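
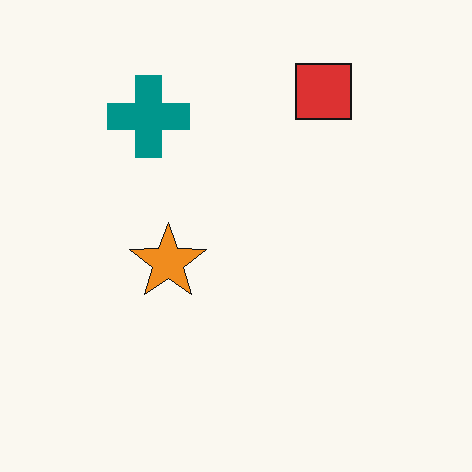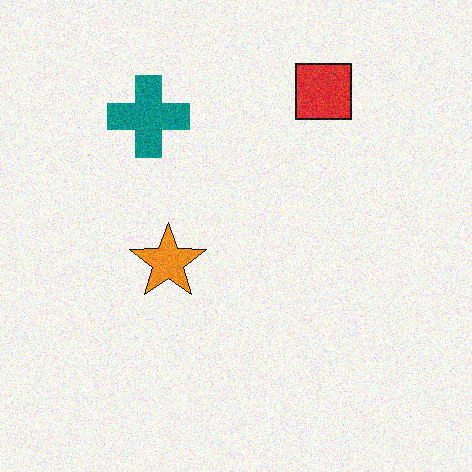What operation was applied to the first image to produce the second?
The second image is the first degraded with visible gaussian noise.

Random speckle covers the whole image, including the flat background.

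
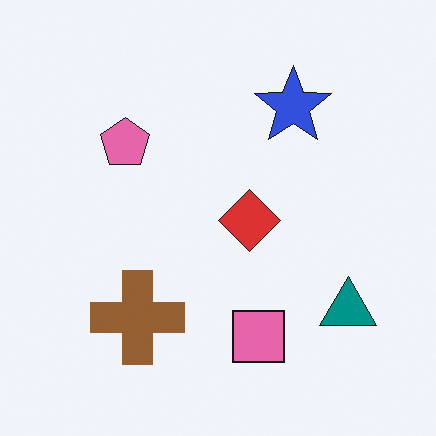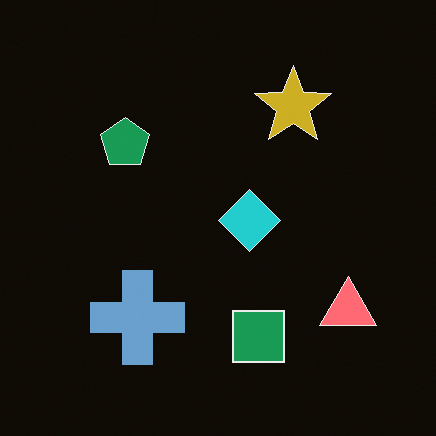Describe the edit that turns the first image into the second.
It was color-inverted (negative).

The light background has become dark and every shape's color is its complement — a photographic negative.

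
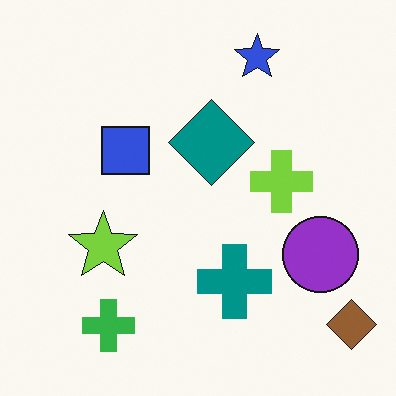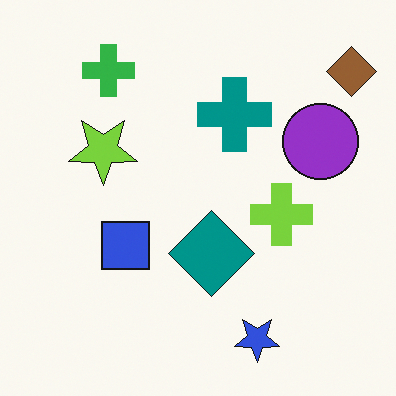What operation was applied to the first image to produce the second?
The transformation is: flipped vertically (top ↔ bottom).

The blue star is in the top of the first image and the bottom of the second — shapes on opposite sides of the horizontal midline have swapped in a mirror flip.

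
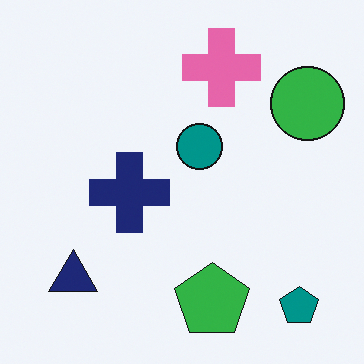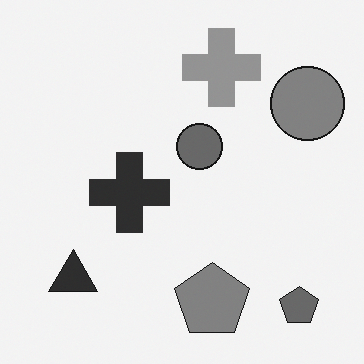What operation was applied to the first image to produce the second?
The transformation is: converted to grayscale.

All color is removed — every shape is now a shade of grey.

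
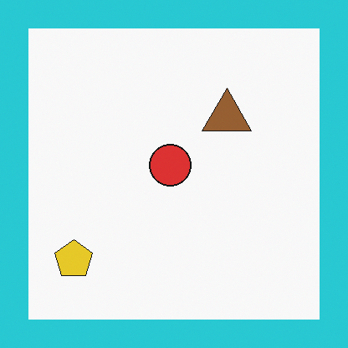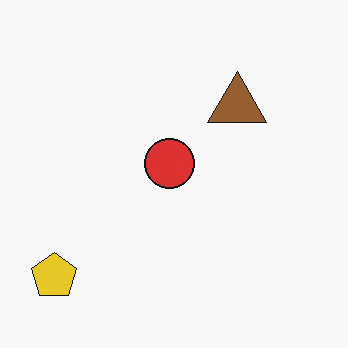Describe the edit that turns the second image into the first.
It was framed with a cyan border.

A solid cyan frame runs around the edge of the first image, with the content slightly shrunk inside it.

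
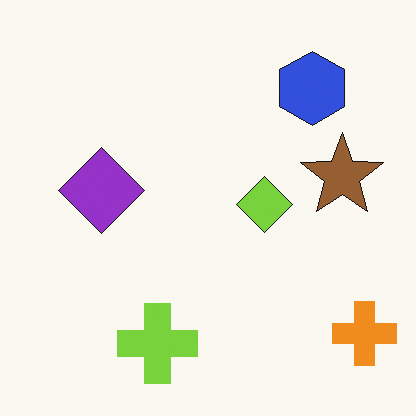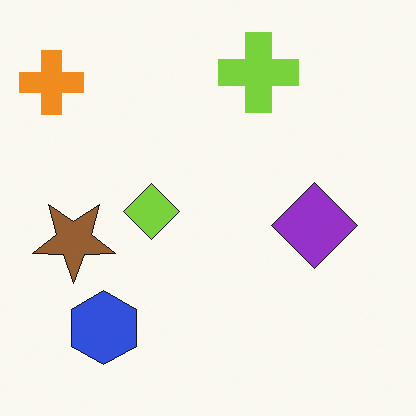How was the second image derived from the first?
Rotated 180°.

The orange cross sits in the bottom-right of the first image and the top-left of the second — consistent with a whole-image 180° rotation.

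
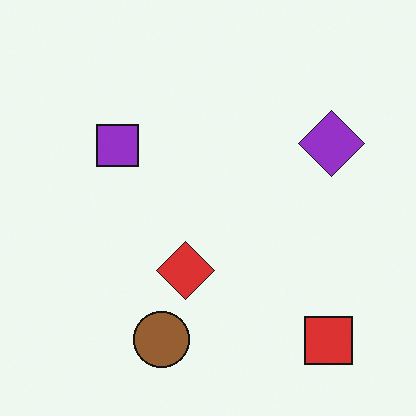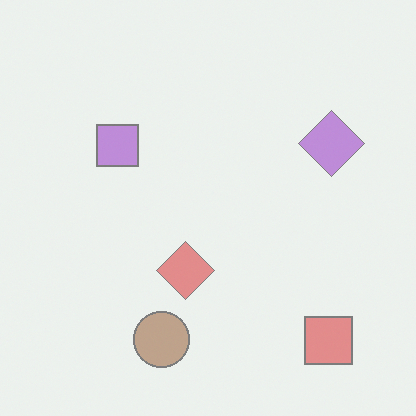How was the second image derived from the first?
It was given much lower contrast.

Tones are pushed toward mid-grey across the whole image — a global contrast change.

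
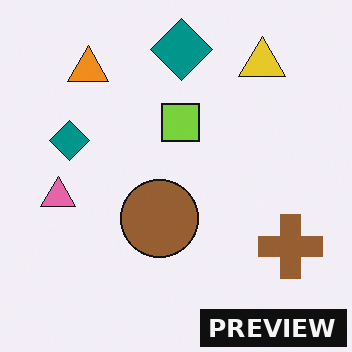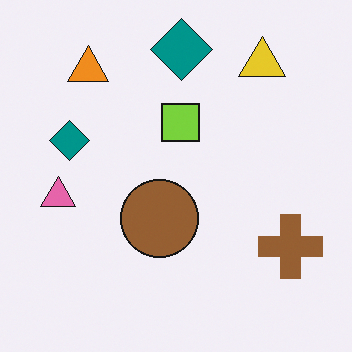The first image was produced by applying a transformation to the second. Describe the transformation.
Watermarked with the text "PREVIEW" in the lower-right corner.

A dark label reading "PREVIEW" appears in the lower-right corner.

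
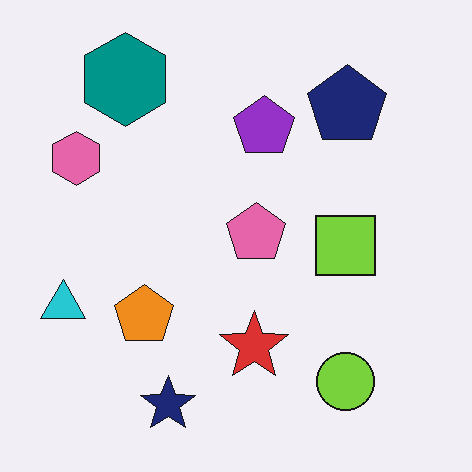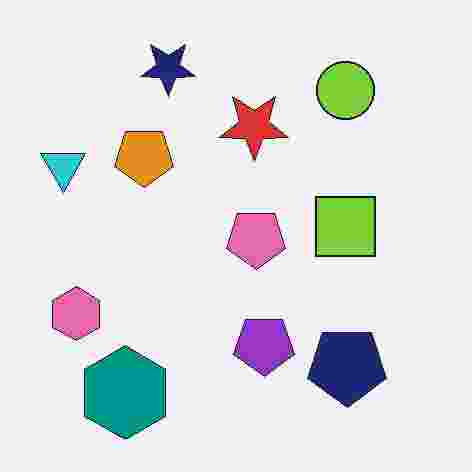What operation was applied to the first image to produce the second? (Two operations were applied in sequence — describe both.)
The image was flipped vertically (top ↔ bottom), then heavily JPEG-compressed with obvious blocking artifacts.

The navy star is in the bottom of the first image and the top of the second — shapes on opposite sides of the horizontal midline have swapped in a mirror flip. Blocky 8×8 compression artifacts appear around shape edges and the flat background shows ringing — characteristic JPEG degradation.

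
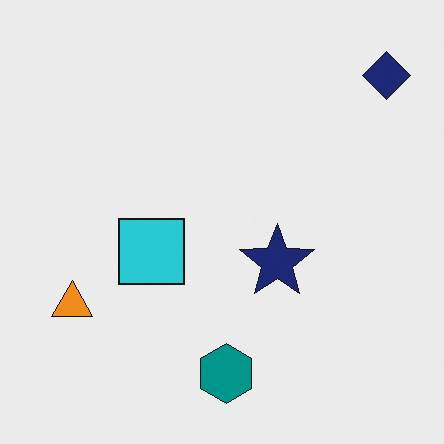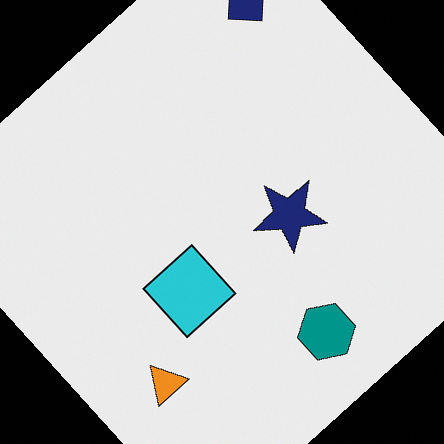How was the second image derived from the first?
This is the original image rotated counter-clockwise by a large amount — several tens of degrees.

Every shape is tilted by the same angle and the image corners show triangular fill wedges — a whole-image rotation by a non-right angle.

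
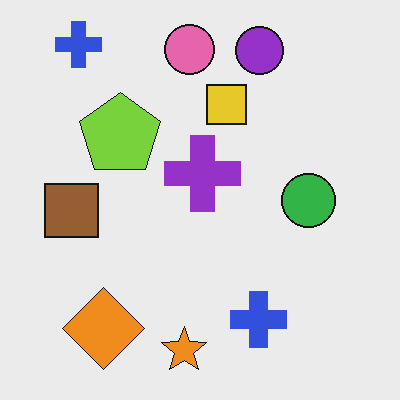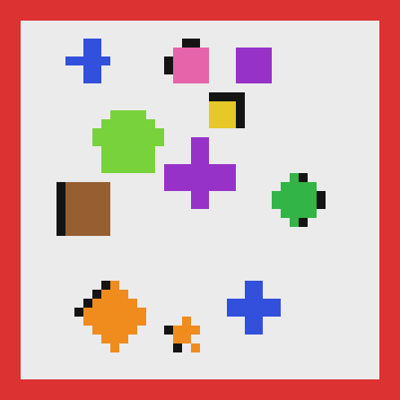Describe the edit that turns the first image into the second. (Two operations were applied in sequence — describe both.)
The second image is the first coarsely pixelated, then framed with a red border.

Shapes are reduced to large square blocks; fine edges and outlines are lost — a downscale-then-upscale (mosaic) effect. A solid red frame runs around the edge of the second image, with the content slightly shrunk inside it.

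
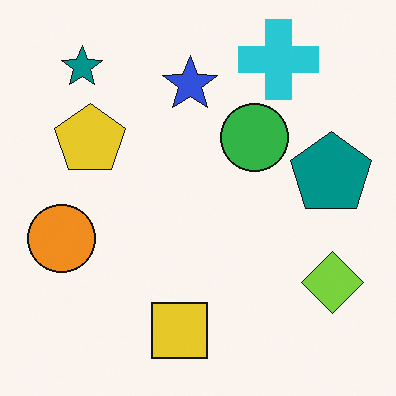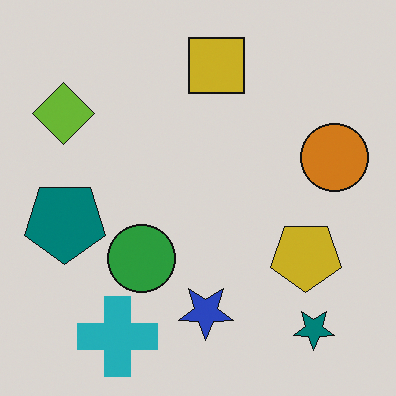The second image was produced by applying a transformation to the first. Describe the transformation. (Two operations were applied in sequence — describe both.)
The second image is the first rotated 180°, then darkened a little.

The teal star sits in the top-left of the first image and the bottom-right of the second — consistent with a whole-image 180° rotation. Every pixel — background and shapes alike — is uniformly darkened.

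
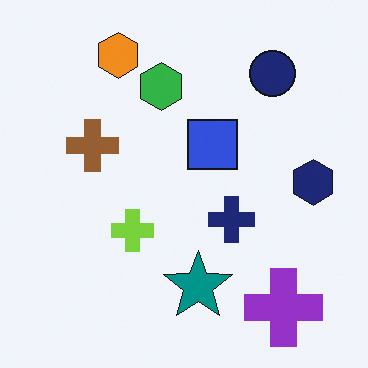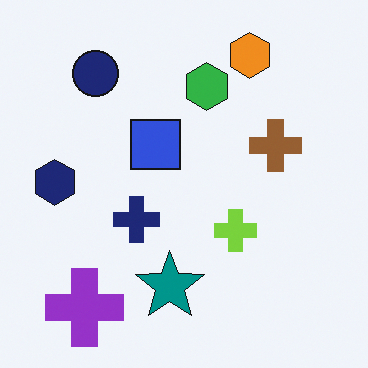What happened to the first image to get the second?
The transformation is: flipped horizontally (left ↔ right).

The navy hexagon is in the right of the first image and the left of the second — shapes on opposite sides of the vertical midline have swapped in a mirror flip.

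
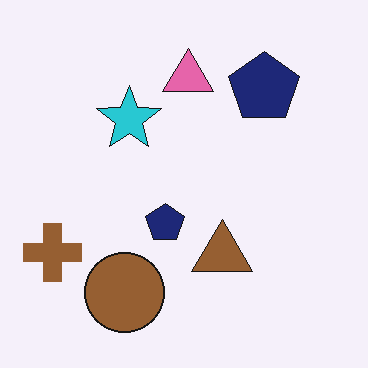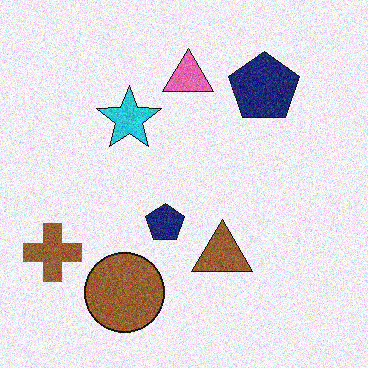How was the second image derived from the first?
Degraded with visible gaussian noise.

Random speckle covers the whole image, including the flat background.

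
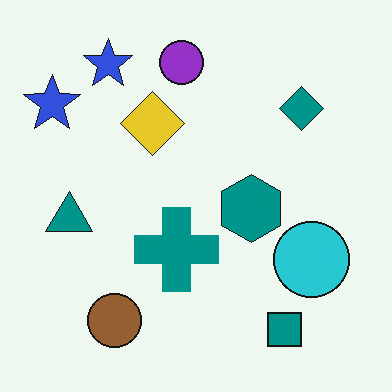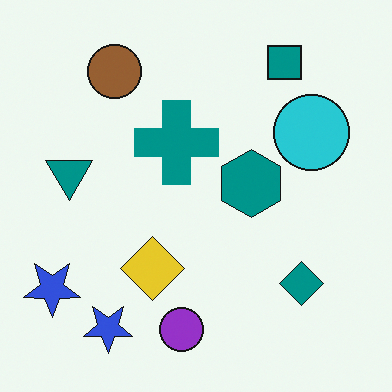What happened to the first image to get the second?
It was flipped vertically (top ↔ bottom).

The purple circle is in the top of the first image and the bottom of the second — shapes on opposite sides of the horizontal midline have swapped in a mirror flip.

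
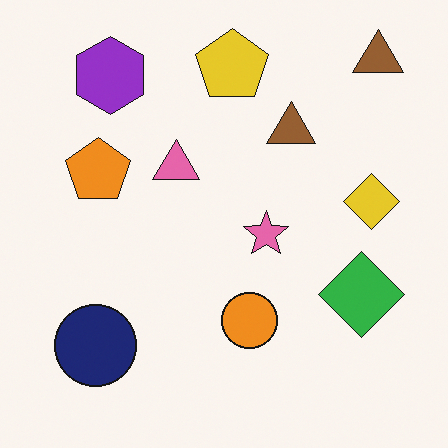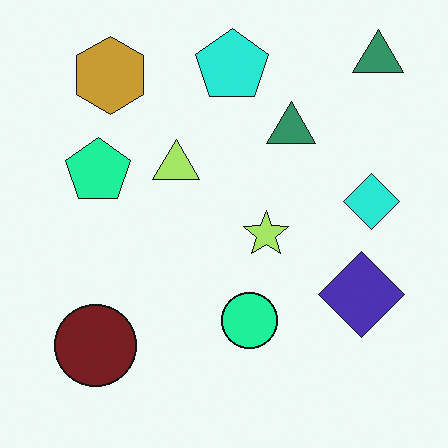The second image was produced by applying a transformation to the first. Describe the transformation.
The image was hue-shifted by a moderate amount.

Every shape's color has rotated by the same amount around the hue wheel — a uniform hue shift.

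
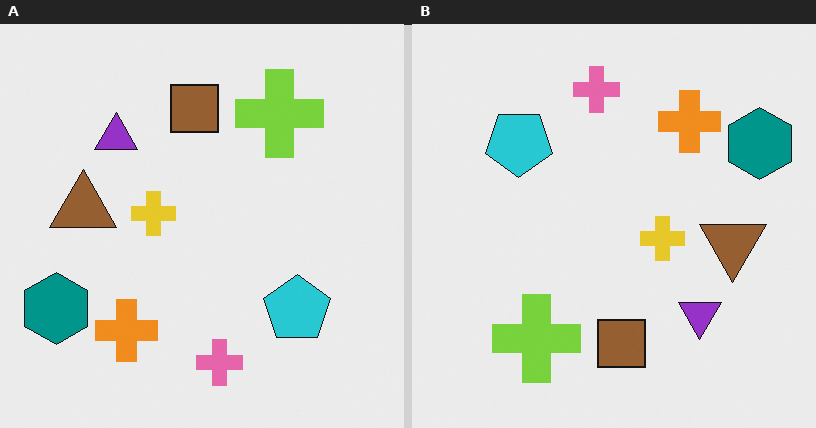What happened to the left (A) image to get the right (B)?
The right (B) image is the left (A) rotated 180°.

The teal hexagon sits in the bottom-left of the left (A) image and the top-right of the right (B) — consistent with a whole-image 180° rotation.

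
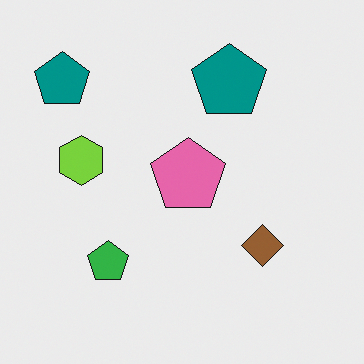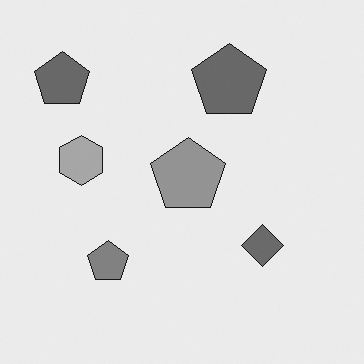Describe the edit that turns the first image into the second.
It was converted to grayscale.

All color is removed — every shape is now a shade of grey.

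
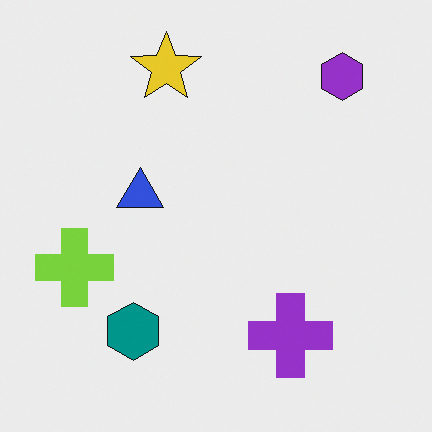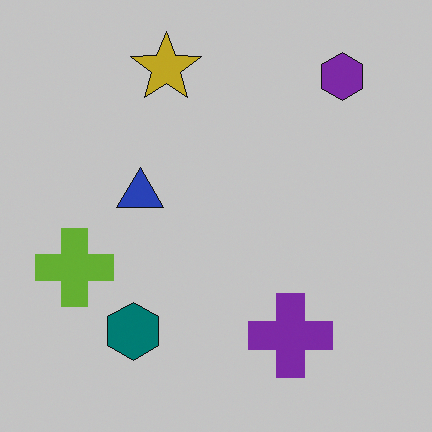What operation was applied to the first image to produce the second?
The image was darkened a little.

Every pixel — background and shapes alike — is uniformly darkened.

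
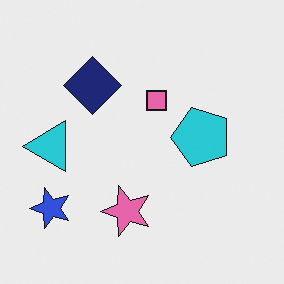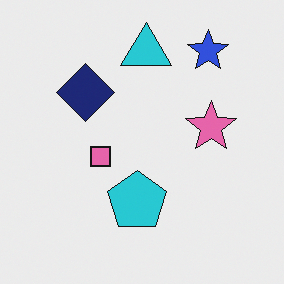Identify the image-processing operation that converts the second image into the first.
The transformation is: transposed (reflected across the top-left ↔ bottom-right diagonal).

Shapes have swapped their row and column positions — what was in the top-right is now in the bottom-left — a diagonal reflection.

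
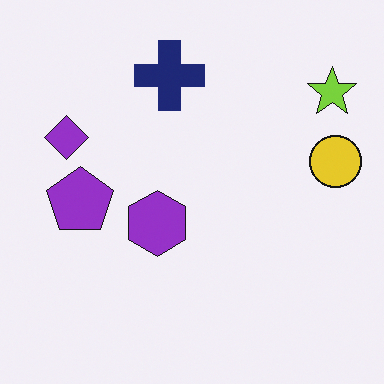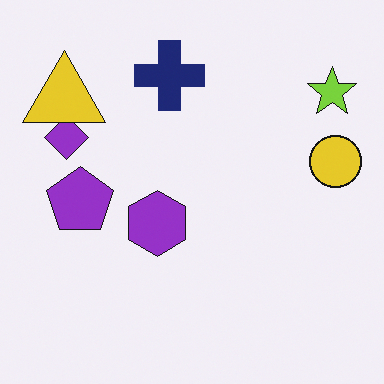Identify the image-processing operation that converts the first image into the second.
The image was overlaid with an additional yellow triangle.

A yellow triangle appears in the second image that is absent from the first.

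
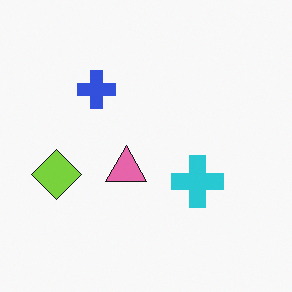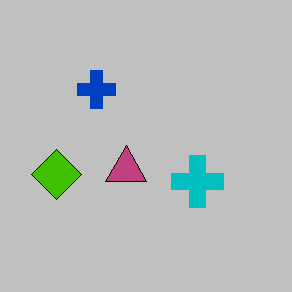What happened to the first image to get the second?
The transformation is: heavily posterized to just a handful of flat colors.

Each flat color has snapped to a coarser quantized level — most visibly, the near-white background has dropped to a flat grey.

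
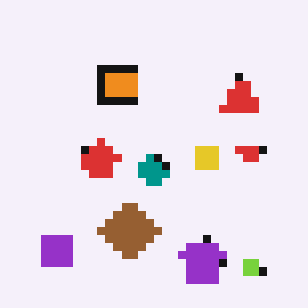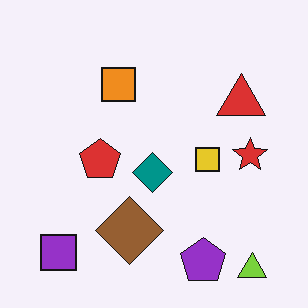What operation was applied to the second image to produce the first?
Pixelated into visible square blocks.

Shapes are reduced to large square blocks; fine edges and outlines are lost — a downscale-then-upscale (mosaic) effect.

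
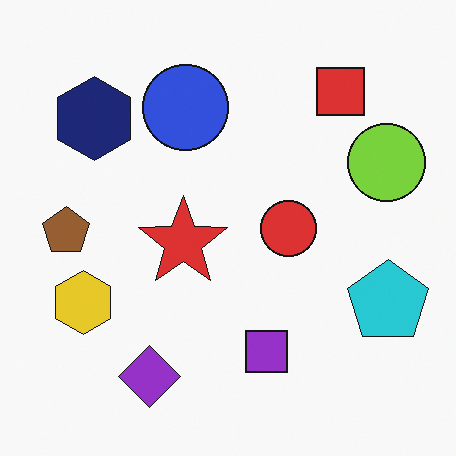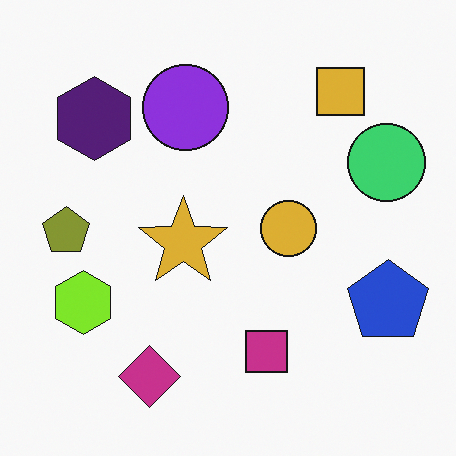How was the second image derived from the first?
The second image is the first hue-shifted by a small amount.

Every shape's color has rotated by the same amount around the hue wheel — a uniform hue shift.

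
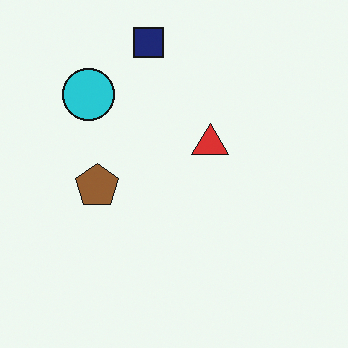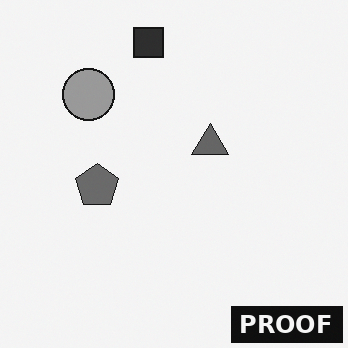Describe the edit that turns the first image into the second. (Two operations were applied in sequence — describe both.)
The transformation is: converted to grayscale, then watermarked with the text "PROOF" in the lower-right corner.

All color is removed — every shape is now a shade of grey. A dark label reading "PROOF" appears in the lower-right corner.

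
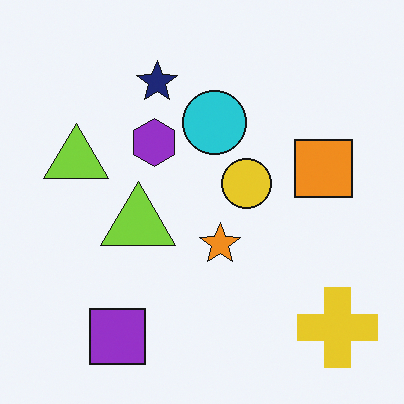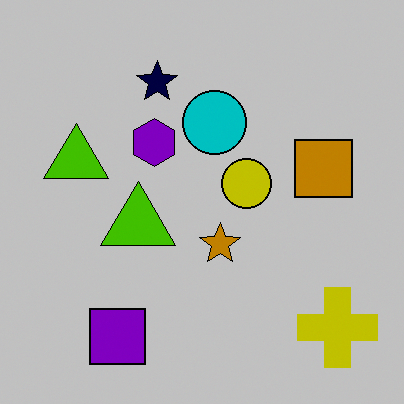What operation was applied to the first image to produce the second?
It was aggressively posterized.

Each flat color has snapped to a coarser quantized level — most visibly, the near-white background has dropped to a flat grey.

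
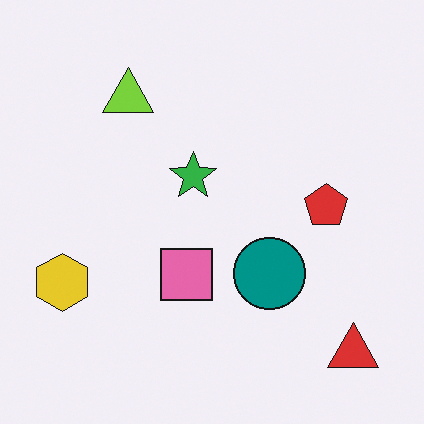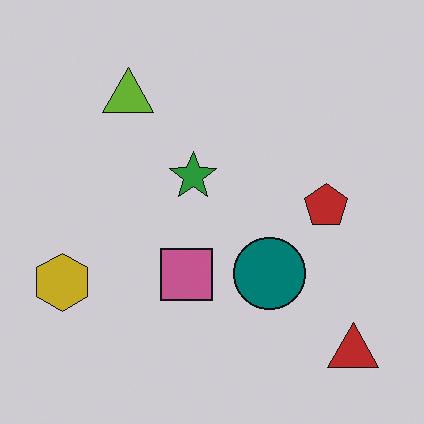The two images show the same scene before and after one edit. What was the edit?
The image was darkened a little.

Every pixel — background and shapes alike — is uniformly darkened.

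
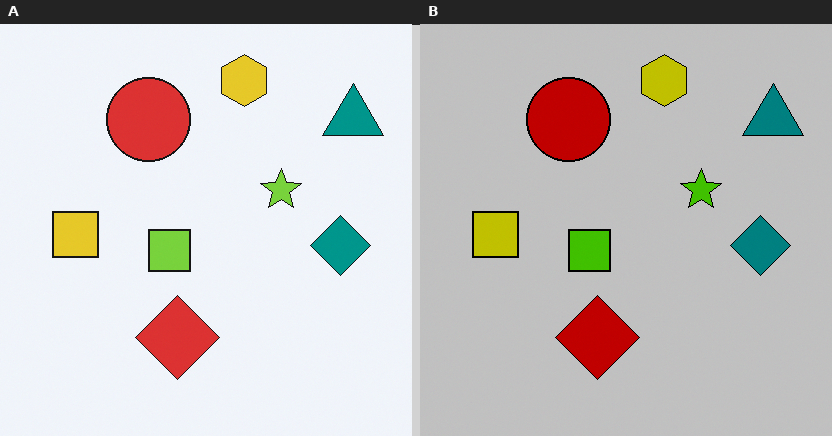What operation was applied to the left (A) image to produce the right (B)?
This is the original image heavily posterized to just a handful of flat colors.

Each flat color has snapped to a coarser quantized level — most visibly, the near-white background has dropped to a flat grey.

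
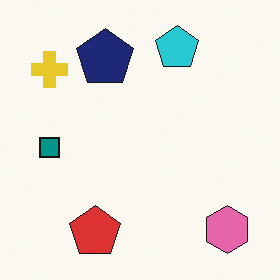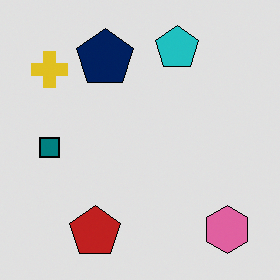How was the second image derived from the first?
Moderately posterized.

Each flat color has snapped to a coarser quantized level — most visibly, the near-white background has dropped to a flat grey.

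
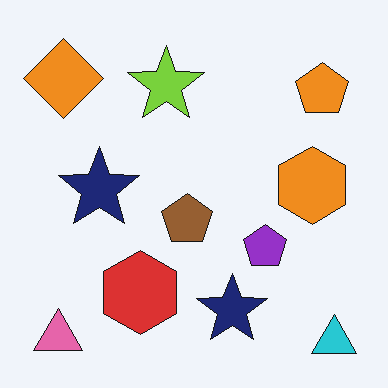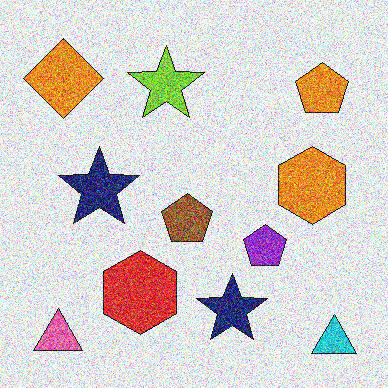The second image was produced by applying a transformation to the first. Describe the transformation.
It was degraded with strong gaussian noise.

Random speckle covers the whole image, including the flat background.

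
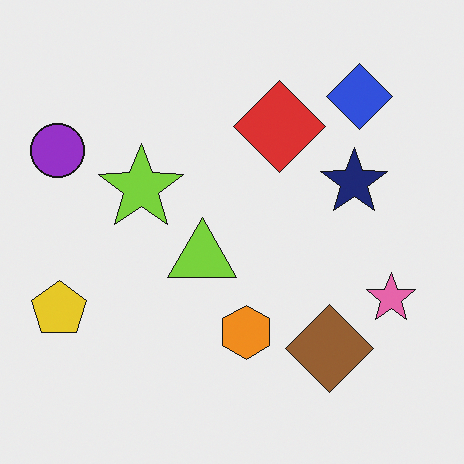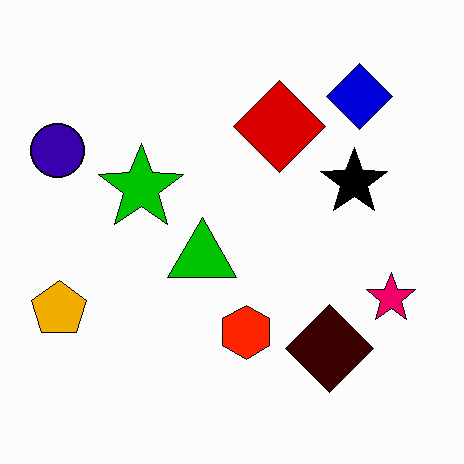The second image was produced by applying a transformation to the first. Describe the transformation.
The transformation is: given much higher contrast.

Tones are pushed away from mid-grey across the whole image — a global contrast change.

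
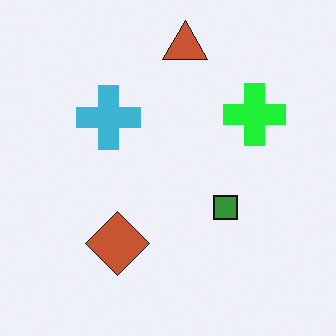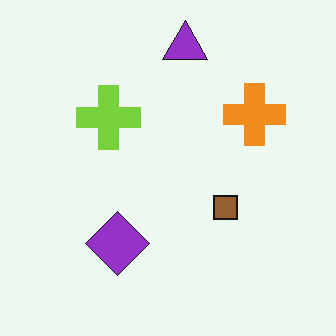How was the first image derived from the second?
This is the original image hue-shifted by a moderate amount.

Every shape's color has rotated by the same amount around the hue wheel — a uniform hue shift.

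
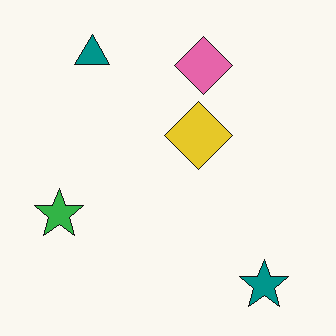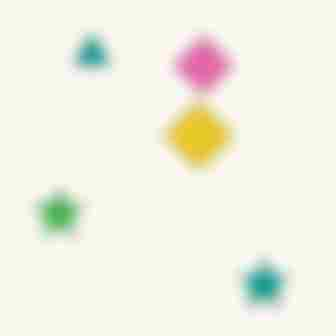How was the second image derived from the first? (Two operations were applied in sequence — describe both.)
It was strongly gaussian-blurred, then heavily JPEG-compressed with obvious blocking artifacts.

Shape edges and outlines are uniformly softened across the whole image. Blocky 8×8 compression artifacts appear around shape edges and the flat background shows ringing — characteristic JPEG degradation.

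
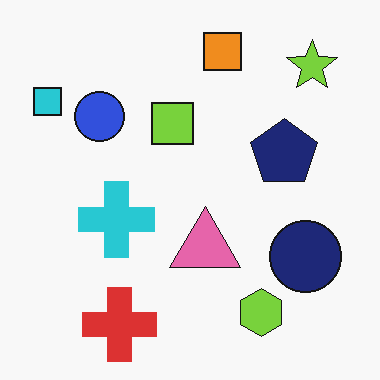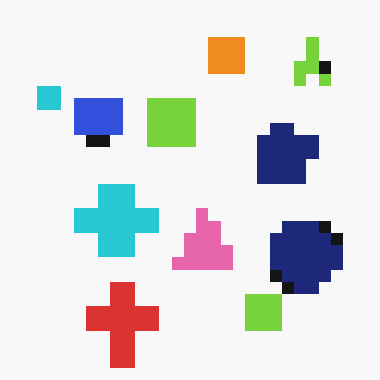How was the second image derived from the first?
Coarsely pixelated.

Shapes are reduced to large square blocks; fine edges and outlines are lost — a downscale-then-upscale (mosaic) effect.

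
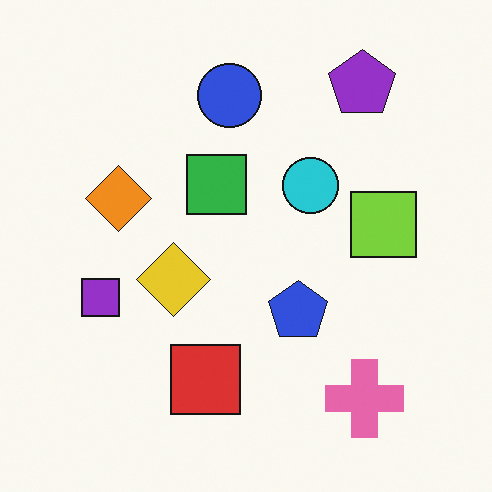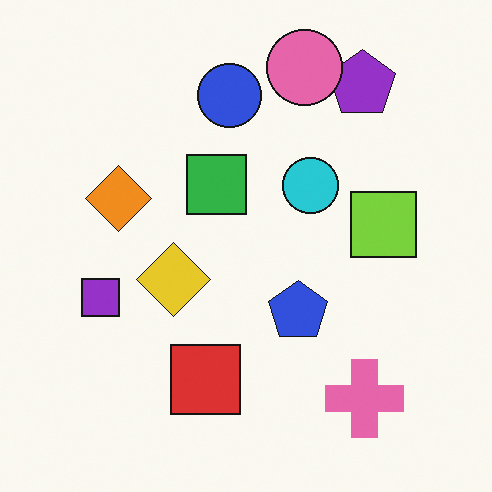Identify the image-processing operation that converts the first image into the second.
This is the original image overlaid with an additional pink circle.

A pink circle appears in the second image that is absent from the first.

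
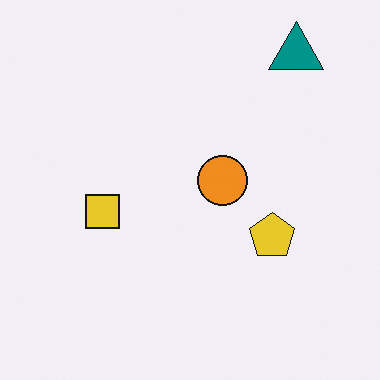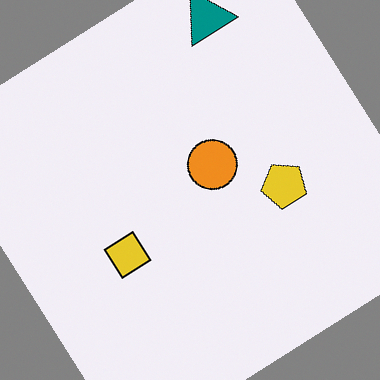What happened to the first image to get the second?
The transformation is: rotated counter-clockwise by a large amount — several tens of degrees.

Every shape is tilted by the same angle and the image corners show triangular fill wedges — a whole-image rotation by a non-right angle.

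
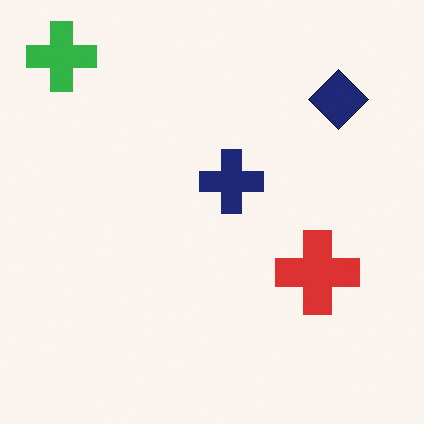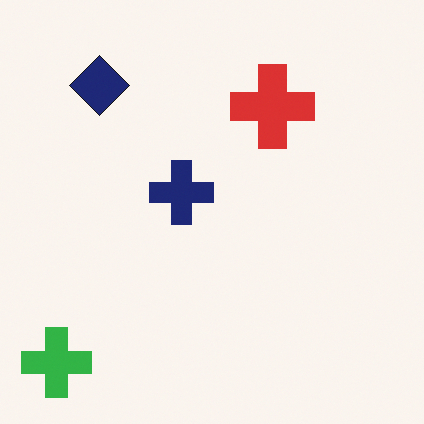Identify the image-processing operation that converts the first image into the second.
The image was rotated 90° counter-clockwise.

The green cross sits in the top-left of the first image and the bottom-left of the second — consistent with a whole-image 90° counter-clockwise rotation.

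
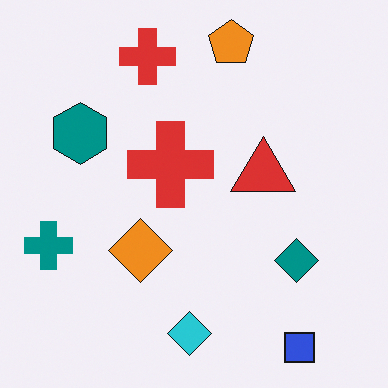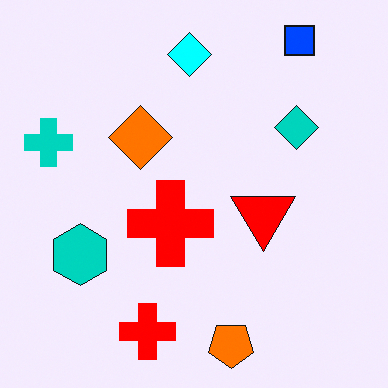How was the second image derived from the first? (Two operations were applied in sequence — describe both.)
The image was made much more vivid (saturation change), then flipped vertically (top ↔ bottom).

All colors are more vivid — a global saturation change. The blue square is in the bottom-right of the first image and the top-right of the second — shapes on opposite sides of the horizontal midline have swapped in a mirror flip.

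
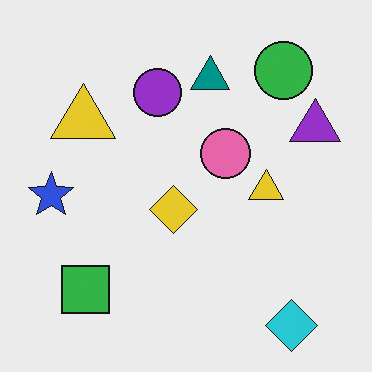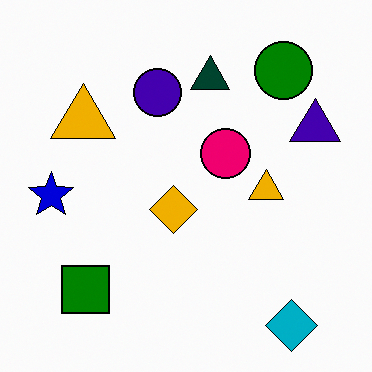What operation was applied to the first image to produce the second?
The transformation is: given much higher contrast.

Tones are pushed away from mid-grey across the whole image — a global contrast change.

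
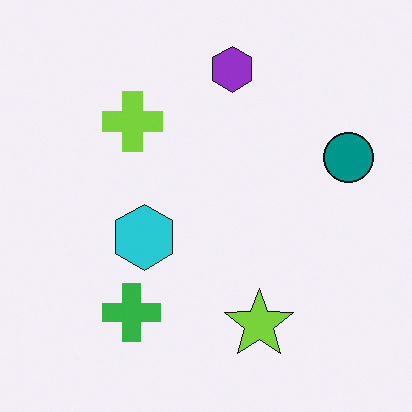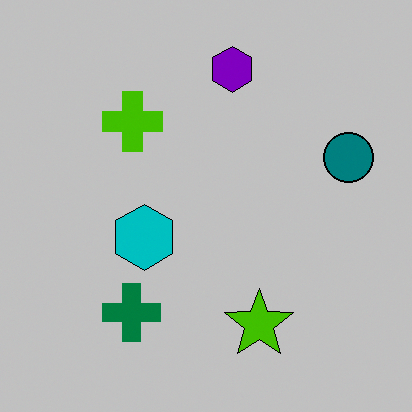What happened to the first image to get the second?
This is the original image heavily posterized to just a handful of flat colors.

Each flat color has snapped to a coarser quantized level — most visibly, the near-white background has dropped to a flat grey.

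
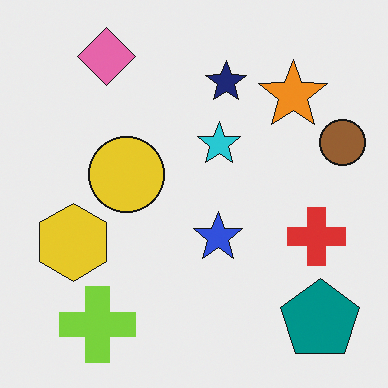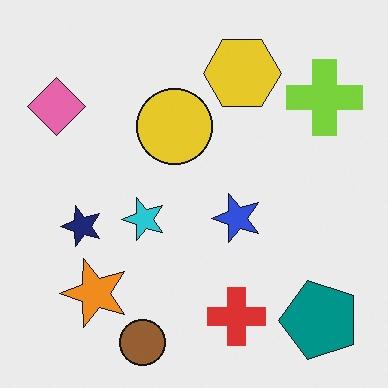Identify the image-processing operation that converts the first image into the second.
It was transposed (reflected across the top-left ↔ bottom-right diagonal).

Shapes have swapped their row and column positions — what was in the top-right is now in the bottom-left — a diagonal reflection.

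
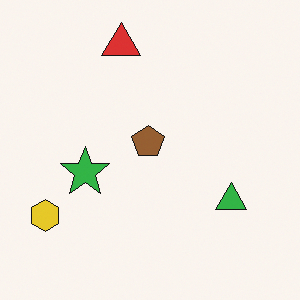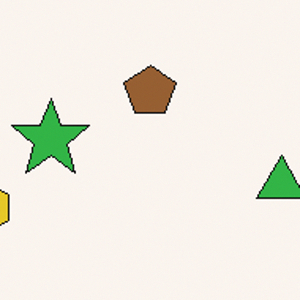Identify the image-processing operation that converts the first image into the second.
The transformation is: cropped slightly and scaled back up.

The visible shapes are larger and the field of view is narrower; shapes near the original edges may be partly or wholly outside the frame — a crop-and-rescale.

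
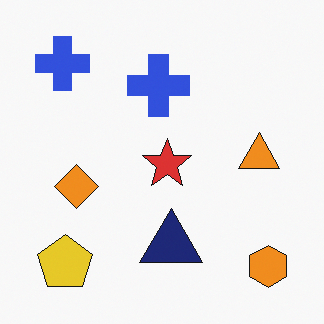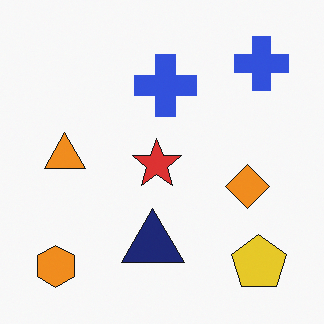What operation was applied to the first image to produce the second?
The image was flipped horizontally (left ↔ right).

The orange hexagon is in the bottom-right of the first image and the bottom-left of the second — shapes on opposite sides of the vertical midline have swapped in a mirror flip.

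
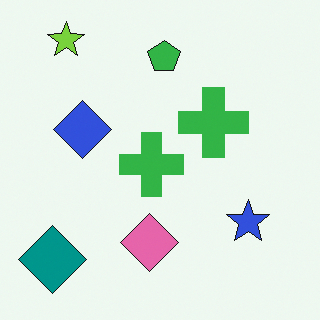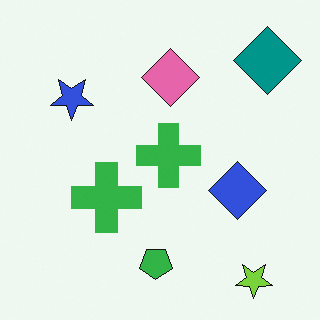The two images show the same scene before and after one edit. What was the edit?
The image was rotated 180°.

The lime star sits in the top-left of the first image and the bottom-right of the second — consistent with a whole-image 180° rotation.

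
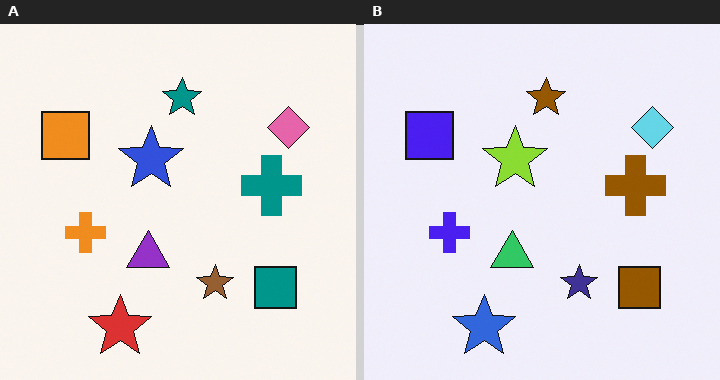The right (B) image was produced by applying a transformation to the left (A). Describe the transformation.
This is the original image hue-shifted through roughly half the color wheel.

Every shape's color has rotated by the same amount around the hue wheel — a uniform hue shift.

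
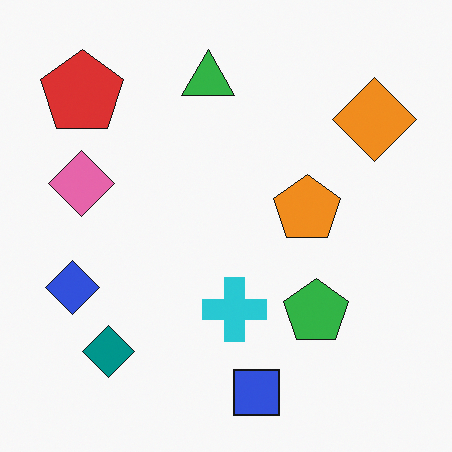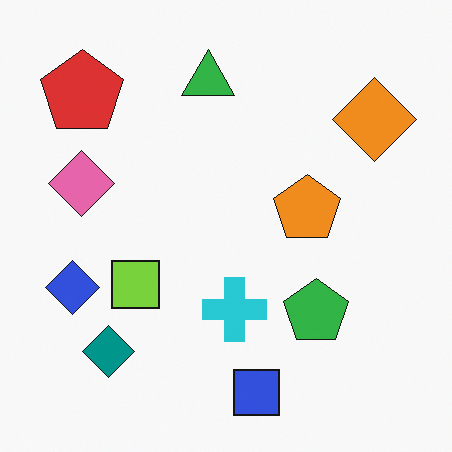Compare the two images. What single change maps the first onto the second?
The image was overlaid with an additional lime square.

A lime square appears in the second image that is absent from the first.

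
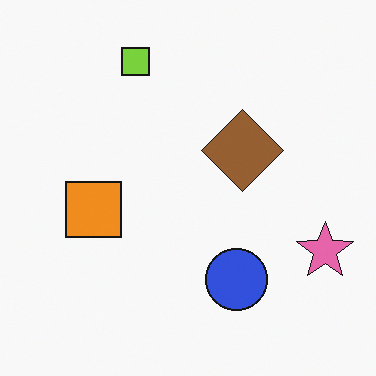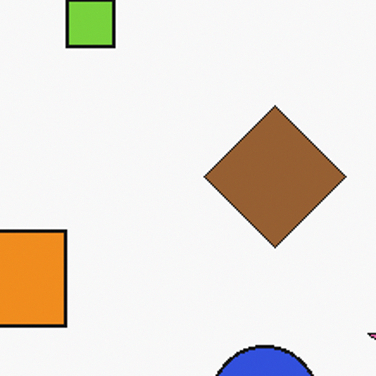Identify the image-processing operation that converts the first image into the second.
This is the original image cropped tightly and scaled back up.

The visible shapes are larger and the field of view is narrower; shapes near the original edges may be partly or wholly outside the frame — a crop-and-rescale.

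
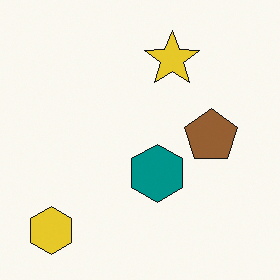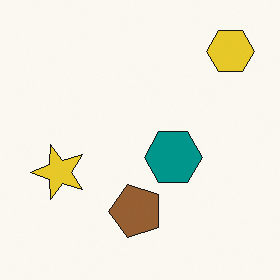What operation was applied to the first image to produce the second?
The image was transposed (reflected across the top-left ↔ bottom-right diagonal).

Shapes have swapped their row and column positions — what was in the top-right is now in the bottom-left — a diagonal reflection.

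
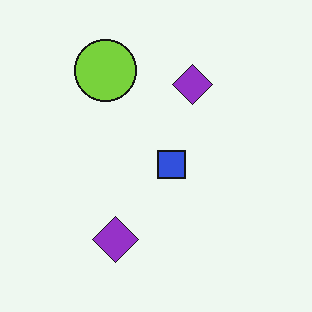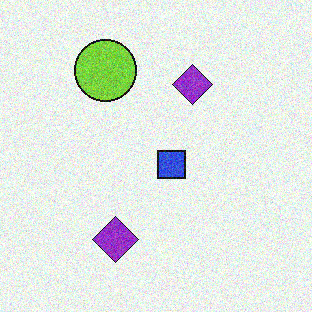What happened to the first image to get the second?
Degraded with visible gaussian noise.

Random speckle covers the whole image, including the flat background.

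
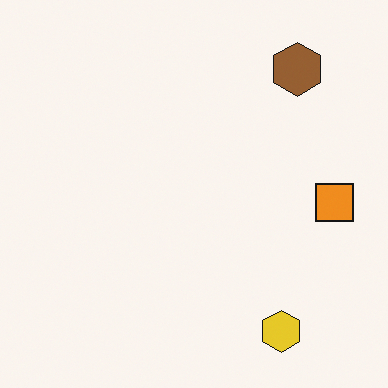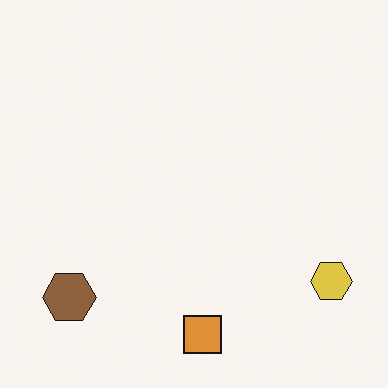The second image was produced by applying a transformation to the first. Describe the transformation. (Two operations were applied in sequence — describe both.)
Transposed (reflected across the top-left ↔ bottom-right diagonal), then slightly desaturated.

Shapes have swapped their row and column positions — what was in the top-right is now in the bottom-left — a diagonal reflection. All colors are more muted and greyish — a global saturation change.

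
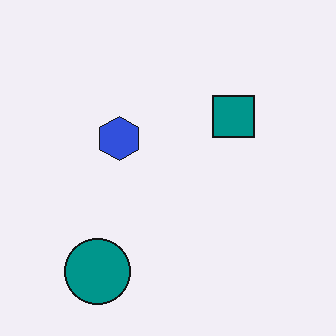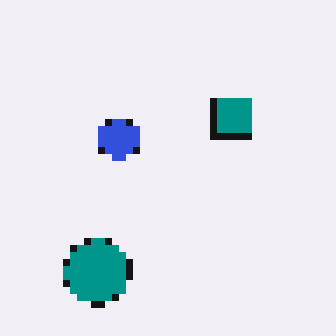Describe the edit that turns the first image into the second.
Moderately pixelated.

Shapes are reduced to large square blocks; fine edges and outlines are lost — a downscale-then-upscale (mosaic) effect.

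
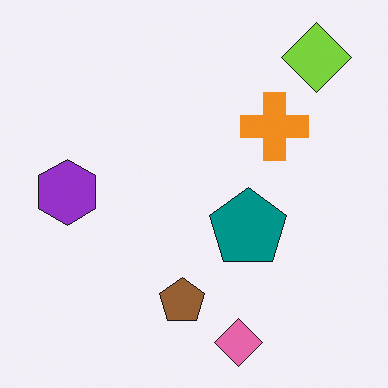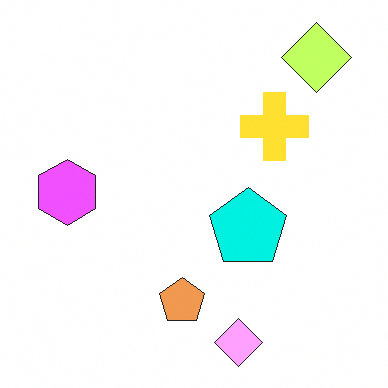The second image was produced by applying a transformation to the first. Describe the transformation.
This is the original image brightened a lot.

Every pixel — background and shapes alike — is uniformly brightened.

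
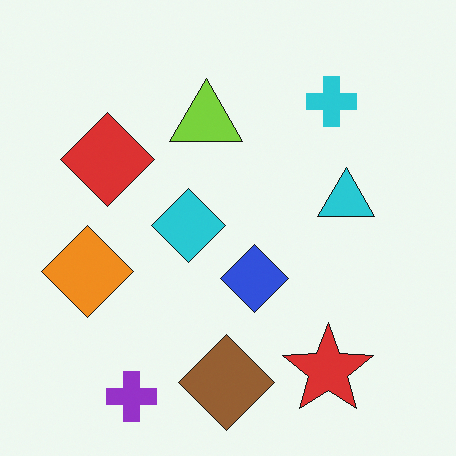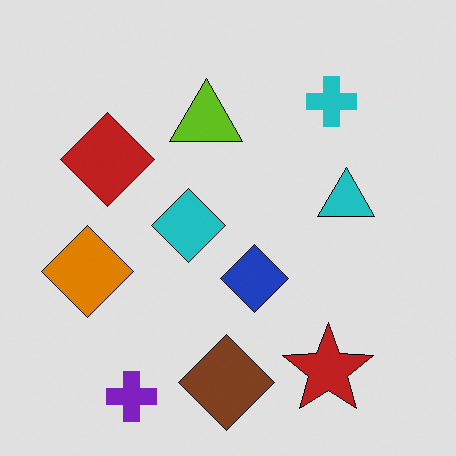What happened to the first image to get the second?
The second image is the first moderately posterized.

Each flat color has snapped to a coarser quantized level — most visibly, the near-white background has dropped to a flat grey.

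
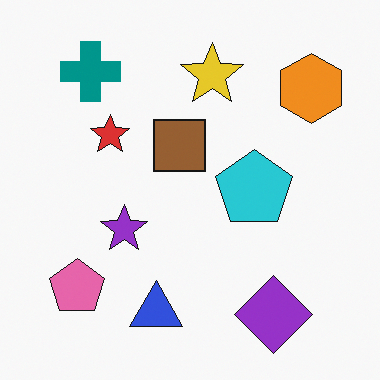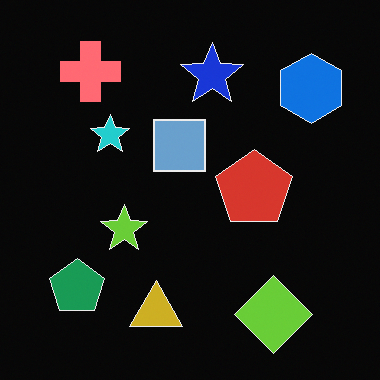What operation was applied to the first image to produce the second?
The transformation is: color-inverted (negative).

The light background has become dark and every shape's color is its complement — a photographic negative.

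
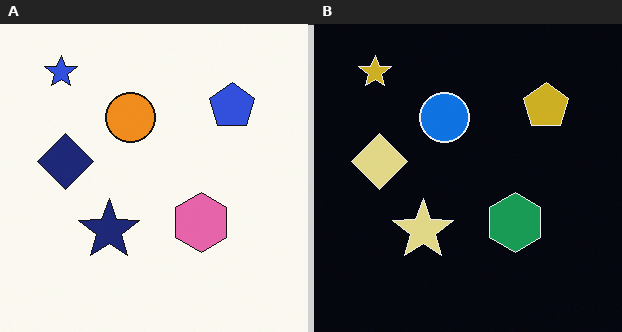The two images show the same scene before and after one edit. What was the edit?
It was color-inverted (negative).

The light background has become dark and every shape's color is its complement — a photographic negative.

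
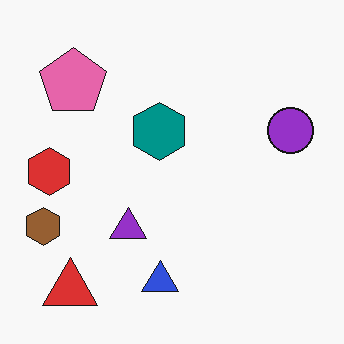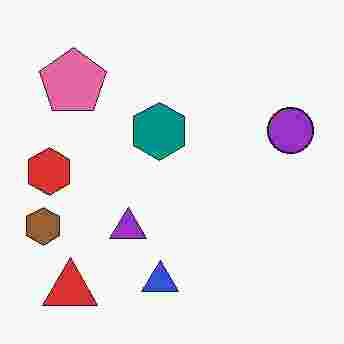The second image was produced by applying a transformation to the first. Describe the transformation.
This is the original image degraded with heavy JPEG compression.

Blocky 8×8 compression artifacts appear around shape edges and the flat background shows ringing — characteristic JPEG degradation.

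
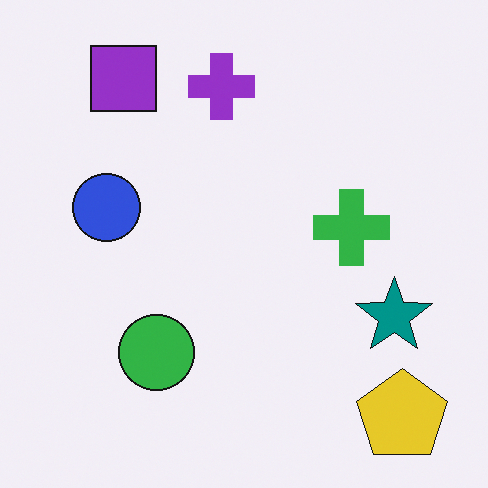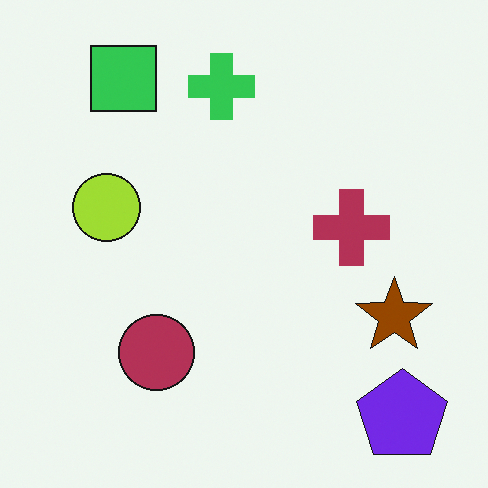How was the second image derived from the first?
Hue-shifted through roughly half the color wheel.

Every shape's color has rotated by the same amount around the hue wheel — a uniform hue shift.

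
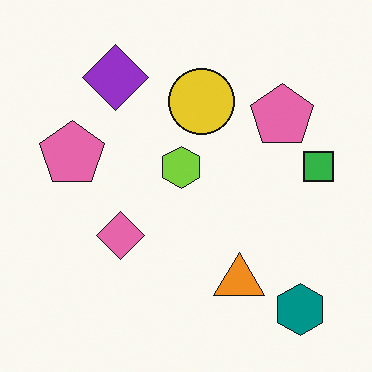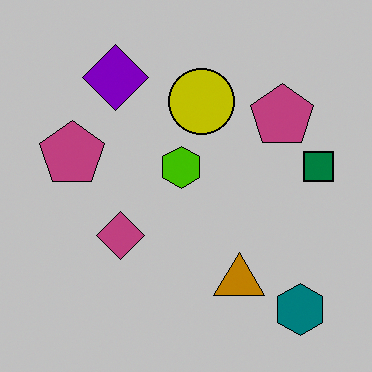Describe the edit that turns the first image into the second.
This is the original image heavily posterized to just a handful of flat colors.

Each flat color has snapped to a coarser quantized level — most visibly, the near-white background has dropped to a flat grey.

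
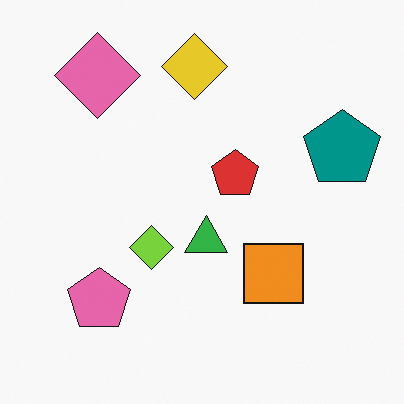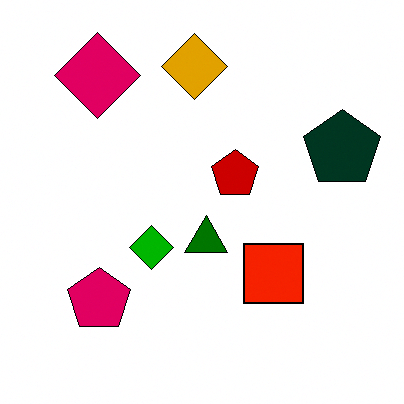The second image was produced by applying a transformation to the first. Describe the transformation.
This is the original image given much higher contrast.

Tones are pushed away from mid-grey across the whole image — a global contrast change.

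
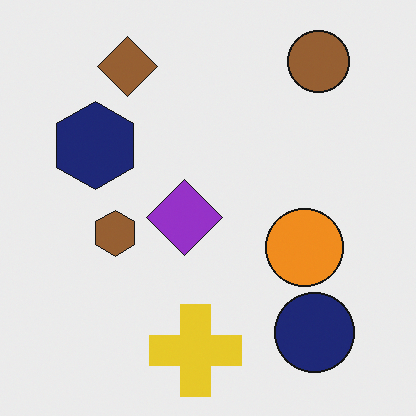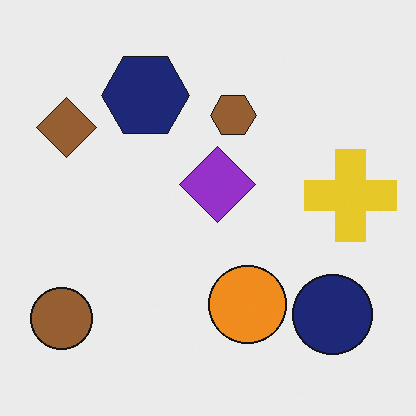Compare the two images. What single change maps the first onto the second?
It was transposed (reflected across the top-left ↔ bottom-right diagonal).

Shapes have swapped their row and column positions — what was in the top-right is now in the bottom-left — a diagonal reflection.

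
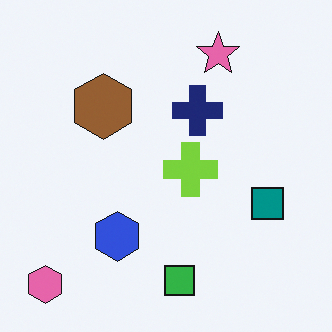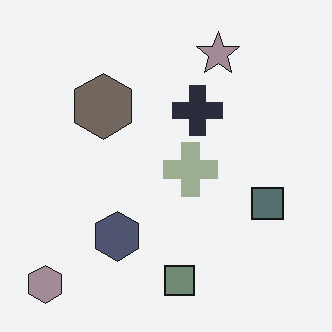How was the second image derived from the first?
Heavily desaturated.

All colors are more muted and greyish — a global saturation change.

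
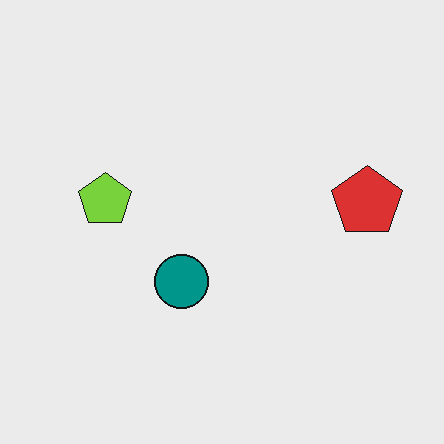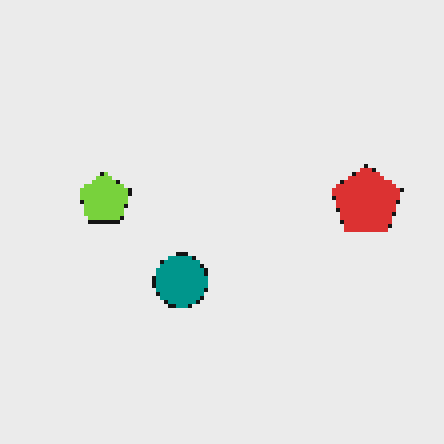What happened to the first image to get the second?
The image was lightly pixelated (a mild mosaic effect).

Shapes are reduced to large square blocks; fine edges and outlines are lost — a downscale-then-upscale (mosaic) effect.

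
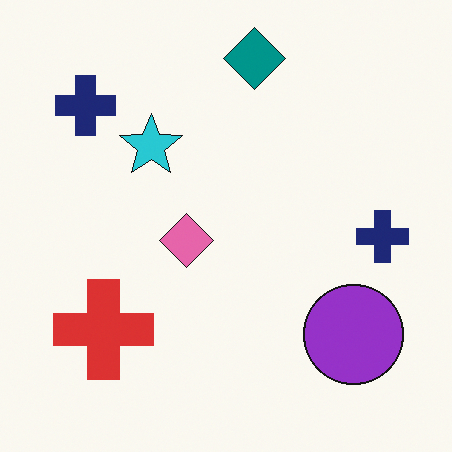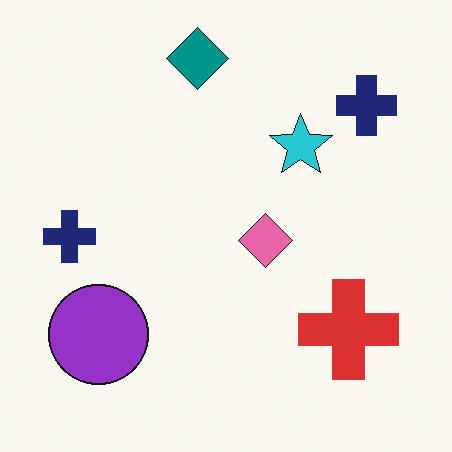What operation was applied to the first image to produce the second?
The image was flipped horizontally (left ↔ right).

The purple circle is in the bottom-right of the first image and the bottom-left of the second — shapes on opposite sides of the vertical midline have swapped in a mirror flip.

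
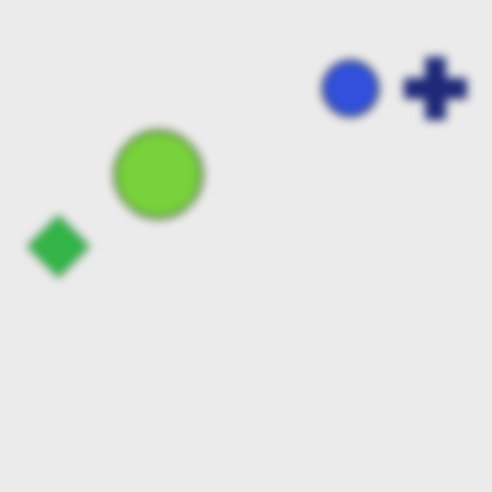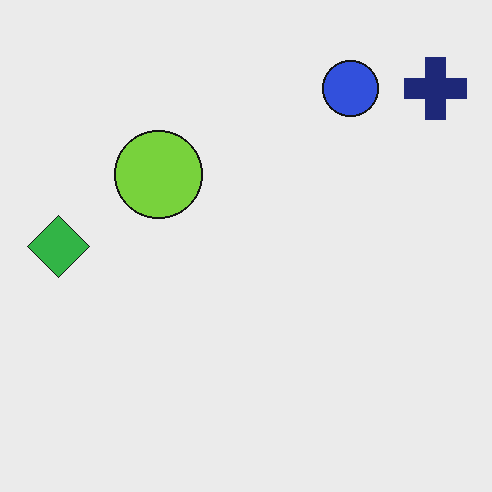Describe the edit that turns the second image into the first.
It was moderately blurred.

Shape edges and outlines are uniformly softened across the whole image.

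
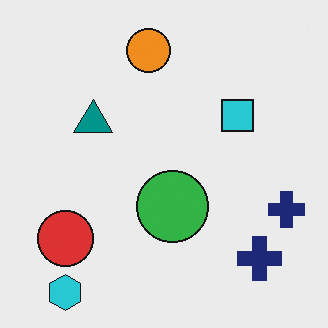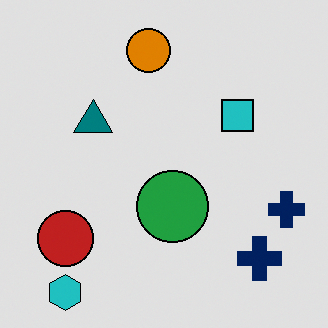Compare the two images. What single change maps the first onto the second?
The second image is the first moderately posterized.

Each flat color has snapped to a coarser quantized level — most visibly, the near-white background has dropped to a flat grey.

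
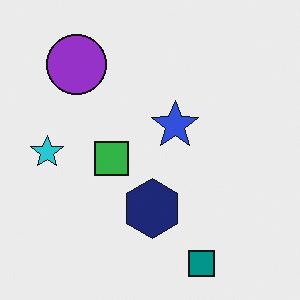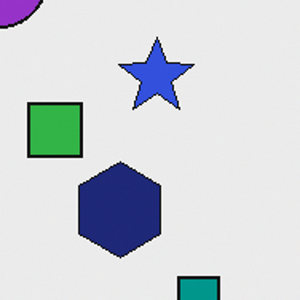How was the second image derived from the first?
Cropped to a modestly smaller region and rescaled.

The visible shapes are larger and the field of view is narrower; shapes near the original edges may be partly or wholly outside the frame — a crop-and-rescale.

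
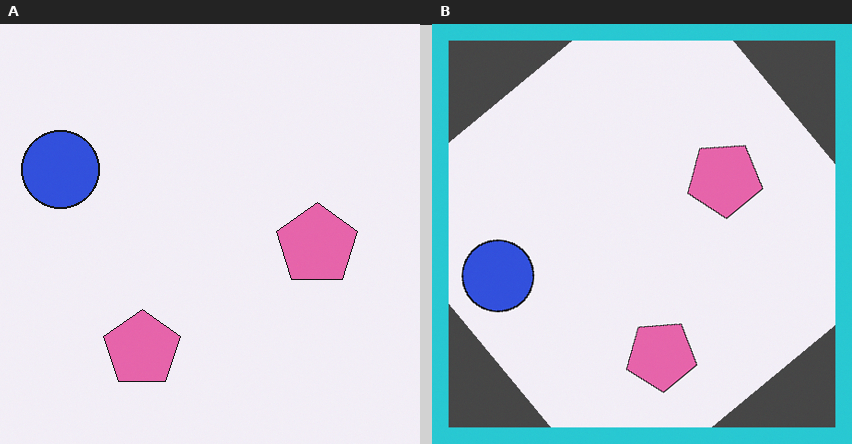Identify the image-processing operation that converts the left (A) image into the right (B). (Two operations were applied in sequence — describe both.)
The right (B) image is the left (A) rotated counter-clockwise by a large amount — several tens of degrees, then framed with a cyan border.

Every shape is tilted by the same angle and the image corners show triangular fill wedges — a whole-image rotation by a non-right angle. A solid cyan frame runs around the edge of the right (B) image, with the content slightly shrunk inside it.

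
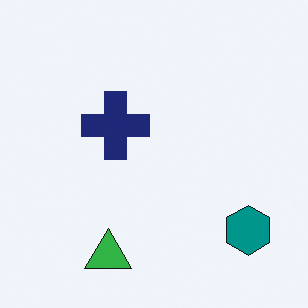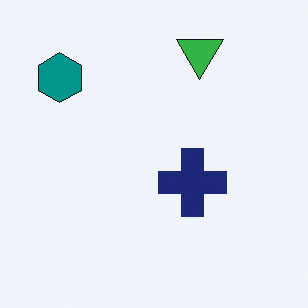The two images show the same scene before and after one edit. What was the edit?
The transformation is: rotated 180°.

The teal hexagon sits in the bottom-right of the first image and the top-left of the second — consistent with a whole-image 180° rotation.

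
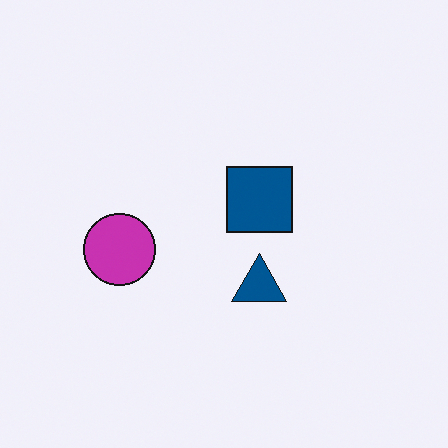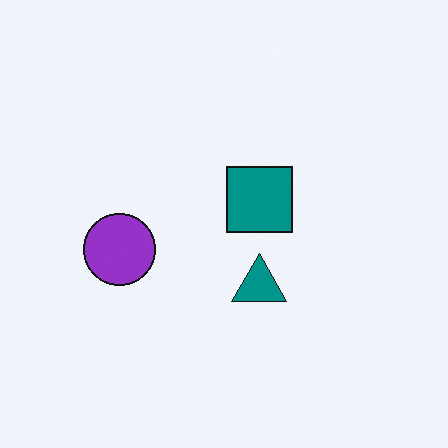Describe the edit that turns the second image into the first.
The first image is the second hue-shifted slightly.

Every shape's color has rotated by the same amount around the hue wheel — a uniform hue shift.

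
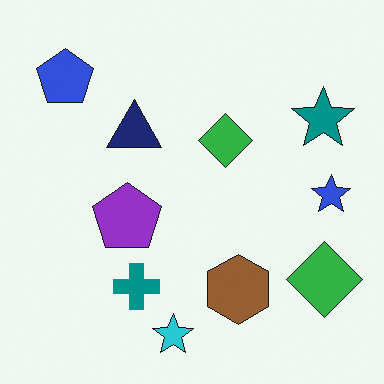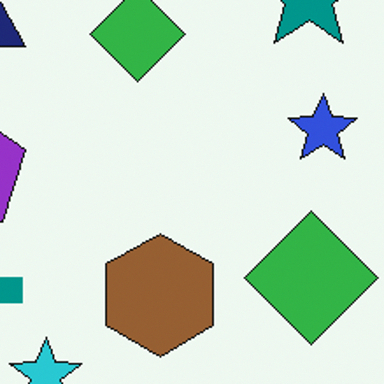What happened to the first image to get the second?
This is the original image cropped tightly and scaled back up.

The visible shapes are larger and the field of view is narrower; shapes near the original edges may be partly or wholly outside the frame — a crop-and-rescale.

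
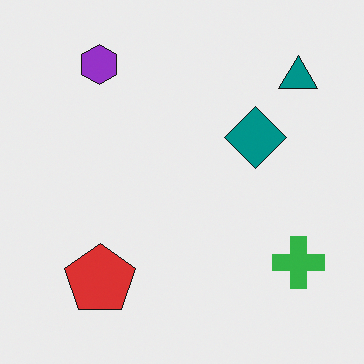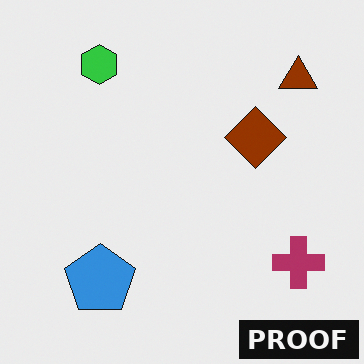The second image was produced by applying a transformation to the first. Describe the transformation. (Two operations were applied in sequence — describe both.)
The second image is the first hue-shifted by a large amount, then watermarked with the text "PROOF" in the lower-right corner.

Every shape's color has rotated by the same amount around the hue wheel — a uniform hue shift. A dark label reading "PROOF" appears in the lower-right corner.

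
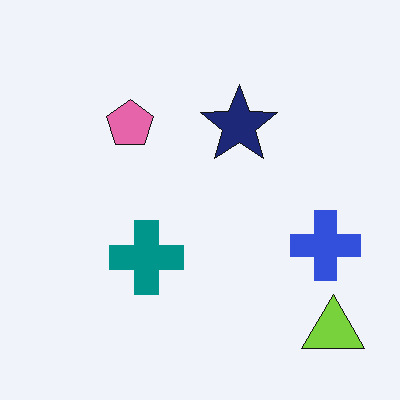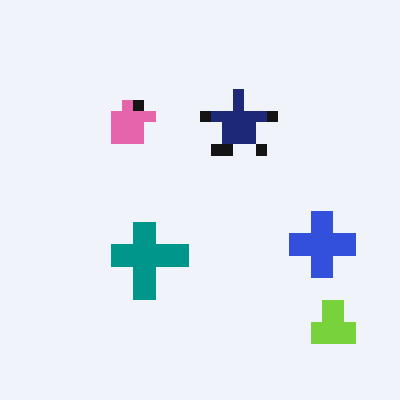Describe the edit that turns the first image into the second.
It was heavily pixelated into large blocks.

Shapes are reduced to large square blocks; fine edges and outlines are lost — a downscale-then-upscale (mosaic) effect.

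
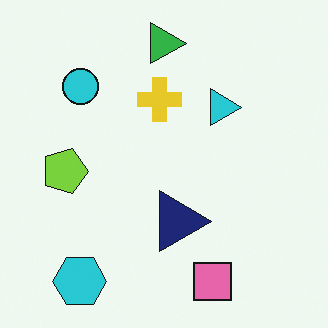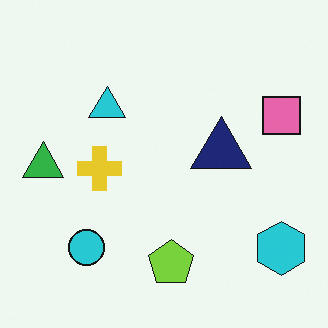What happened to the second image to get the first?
Rotated 90° clockwise.

The cyan hexagon sits in the bottom-right of the second image and the bottom-left of the first — consistent with a whole-image 90° clockwise rotation.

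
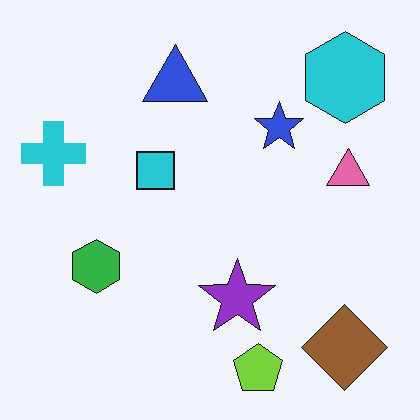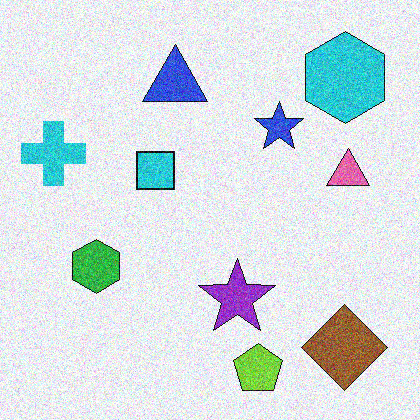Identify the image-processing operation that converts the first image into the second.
This is the original image degraded with visible gaussian noise.

Random speckle covers the whole image, including the flat background.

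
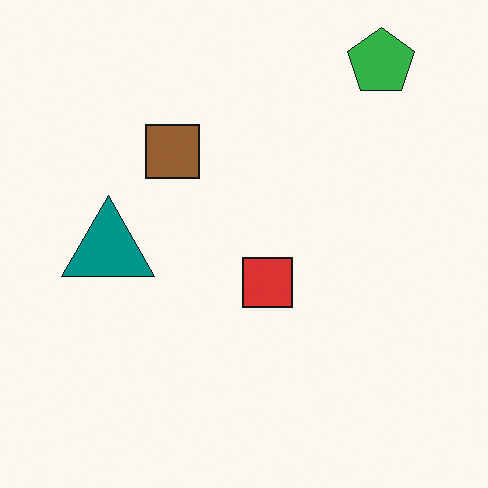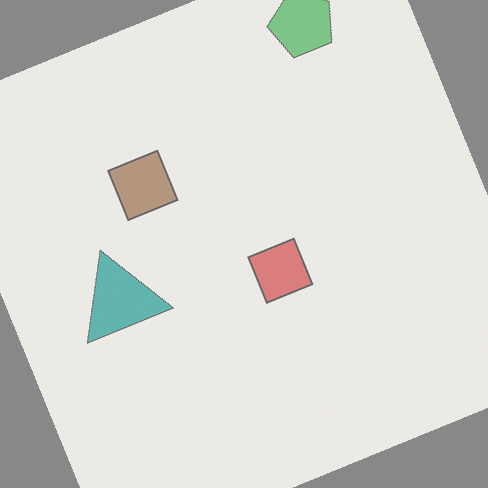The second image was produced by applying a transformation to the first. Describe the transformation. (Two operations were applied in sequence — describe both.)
The transformation is: rotated counter-clockwise by a moderate amount, then washed out (contrast reduced).

Every shape is tilted by the same angle and the image corners show triangular fill wedges — a whole-image rotation by a non-right angle. Tones are pushed toward mid-grey across the whole image — a global contrast change.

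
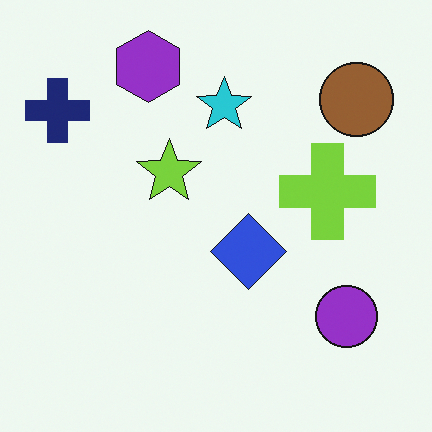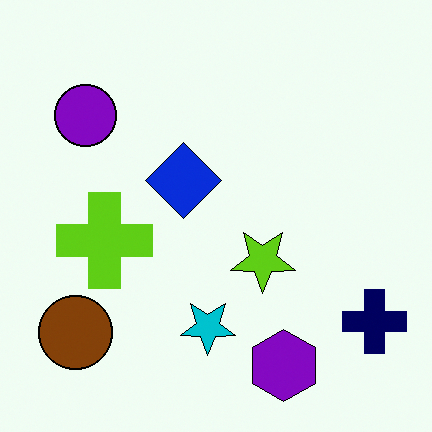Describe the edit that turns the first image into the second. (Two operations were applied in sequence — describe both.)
The transformation is: rotated 180°, then given slightly increased contrast.

The navy cross sits in the top-left of the first image and the bottom-right of the second — consistent with a whole-image 180° rotation. Tones are pushed away from mid-grey across the whole image — a global contrast change.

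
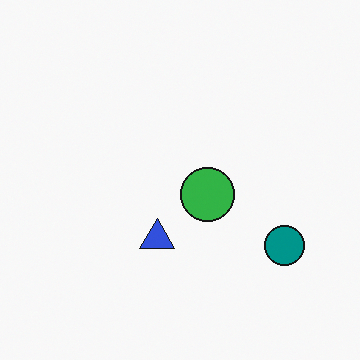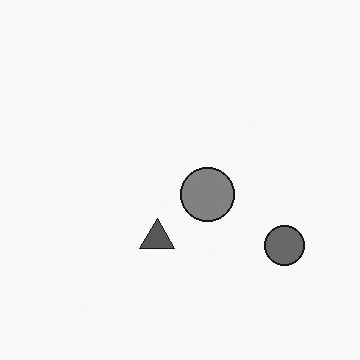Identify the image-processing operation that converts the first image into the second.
The transformation is: converted to grayscale.

All color is removed — every shape is now a shade of grey.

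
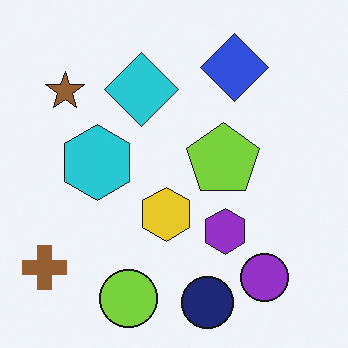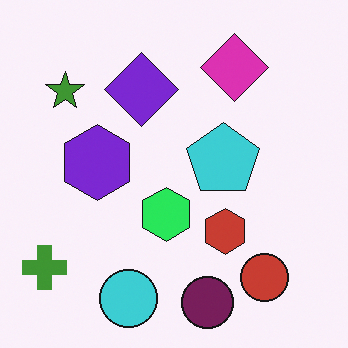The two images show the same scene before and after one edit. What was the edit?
The second image is the first hue-shifted by a moderate amount.

Every shape's color has rotated by the same amount around the hue wheel — a uniform hue shift.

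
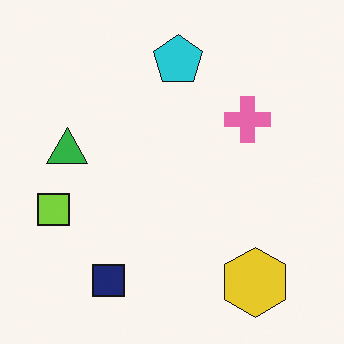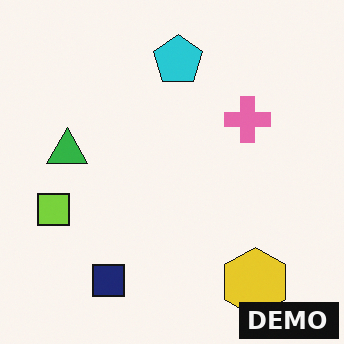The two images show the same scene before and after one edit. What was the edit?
It was watermarked with the text "DEMO" in the lower-right corner.

A dark label reading "DEMO" appears in the lower-right corner.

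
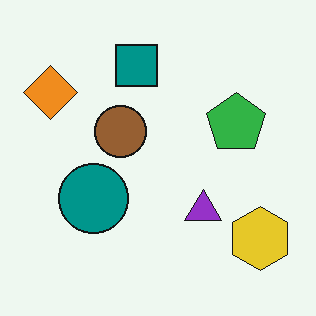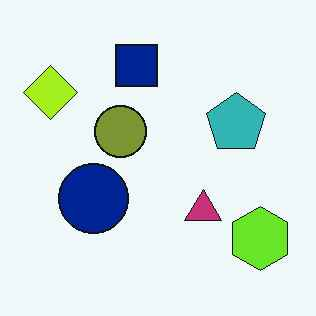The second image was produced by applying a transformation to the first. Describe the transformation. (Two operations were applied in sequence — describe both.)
It was hue-shifted by a small amount, then given moderate JPEG compression.

Every shape's color has rotated by the same amount around the hue wheel — a uniform hue shift. Blocky 8×8 compression artifacts appear around shape edges and the flat background shows ringing — characteristic JPEG degradation.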